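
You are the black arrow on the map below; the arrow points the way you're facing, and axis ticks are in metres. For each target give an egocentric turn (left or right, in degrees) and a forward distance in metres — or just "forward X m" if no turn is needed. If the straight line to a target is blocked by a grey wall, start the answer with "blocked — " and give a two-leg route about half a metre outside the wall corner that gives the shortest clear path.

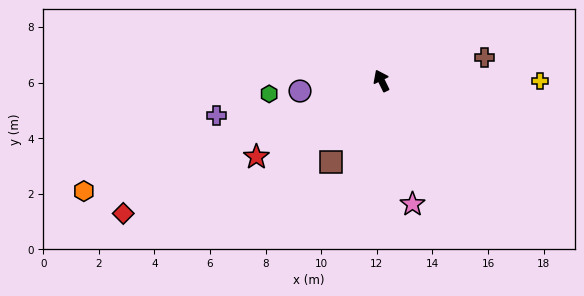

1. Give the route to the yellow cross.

turn right 116°, forward 5.7 m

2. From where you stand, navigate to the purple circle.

turn left 71°, forward 3.0 m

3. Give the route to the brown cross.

turn right 103°, forward 3.8 m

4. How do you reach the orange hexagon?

turn left 84°, forward 11.4 m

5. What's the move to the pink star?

turn left 168°, forward 4.6 m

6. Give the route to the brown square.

turn left 122°, forward 3.5 m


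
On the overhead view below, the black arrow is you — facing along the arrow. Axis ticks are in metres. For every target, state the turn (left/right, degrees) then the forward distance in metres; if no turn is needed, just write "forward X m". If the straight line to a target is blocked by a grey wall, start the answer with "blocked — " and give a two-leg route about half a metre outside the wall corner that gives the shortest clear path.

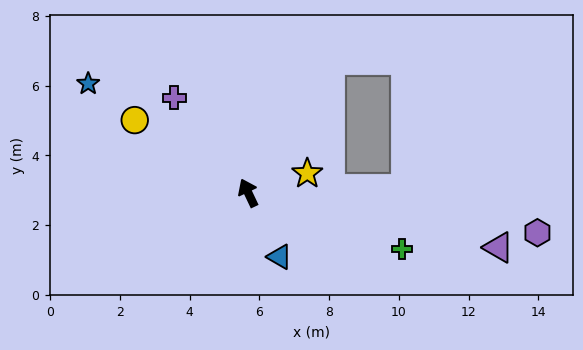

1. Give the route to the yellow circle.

turn left 32°, forward 3.9 m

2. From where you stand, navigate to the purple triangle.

turn right 128°, forward 7.3 m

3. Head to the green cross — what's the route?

turn right 135°, forward 4.7 m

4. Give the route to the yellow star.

turn right 97°, forward 1.8 m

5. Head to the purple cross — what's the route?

turn left 13°, forward 3.5 m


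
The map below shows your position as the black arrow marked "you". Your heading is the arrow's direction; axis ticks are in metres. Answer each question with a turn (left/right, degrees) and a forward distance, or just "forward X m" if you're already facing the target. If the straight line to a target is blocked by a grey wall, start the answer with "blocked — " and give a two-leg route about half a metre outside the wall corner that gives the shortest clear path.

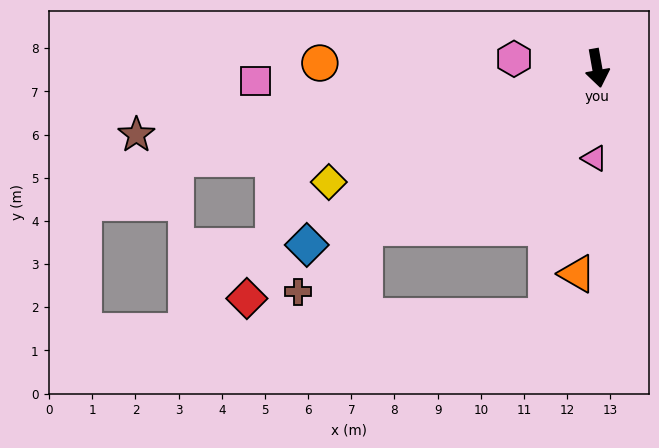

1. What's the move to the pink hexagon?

turn right 106°, forward 1.9 m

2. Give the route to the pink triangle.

turn right 12°, forward 2.1 m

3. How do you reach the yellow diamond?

turn right 77°, forward 6.8 m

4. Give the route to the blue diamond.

turn right 69°, forward 7.9 m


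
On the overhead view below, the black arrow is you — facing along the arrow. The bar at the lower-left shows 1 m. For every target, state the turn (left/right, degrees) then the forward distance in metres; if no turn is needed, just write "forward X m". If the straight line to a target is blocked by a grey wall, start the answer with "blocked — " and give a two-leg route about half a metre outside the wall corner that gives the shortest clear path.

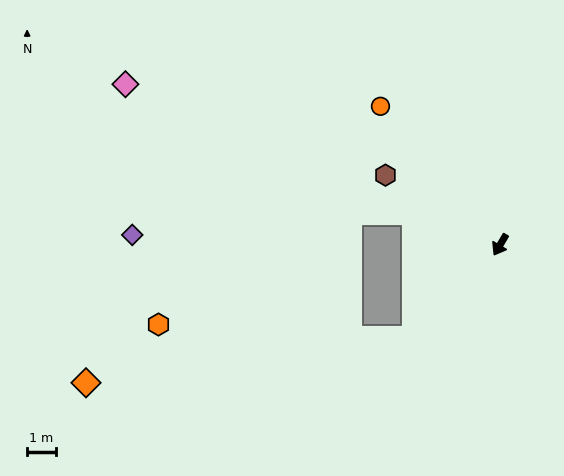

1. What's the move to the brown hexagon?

turn right 91°, forward 4.7 m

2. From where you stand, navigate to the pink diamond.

turn right 83°, forward 14.3 m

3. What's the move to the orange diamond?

blocked — turn right 12°, forward 4.4 m, then turn right 40°, forward 11.6 m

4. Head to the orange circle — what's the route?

turn right 109°, forward 6.4 m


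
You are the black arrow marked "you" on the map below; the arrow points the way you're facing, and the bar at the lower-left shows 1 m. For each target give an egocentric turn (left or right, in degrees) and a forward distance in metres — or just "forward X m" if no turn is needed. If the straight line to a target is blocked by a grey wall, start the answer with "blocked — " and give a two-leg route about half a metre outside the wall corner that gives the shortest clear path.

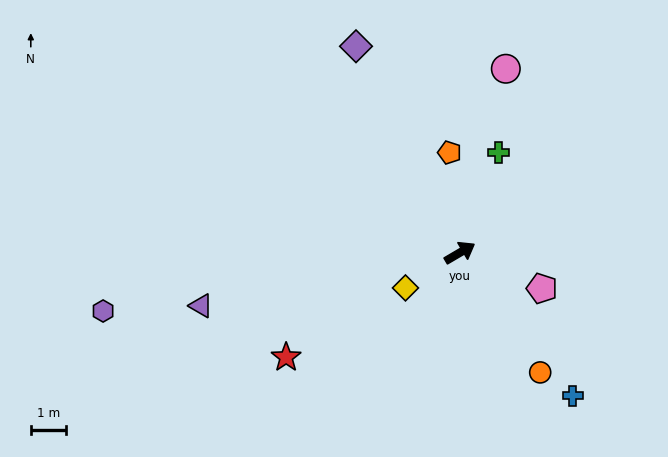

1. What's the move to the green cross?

turn left 38°, forward 3.0 m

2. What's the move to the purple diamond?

turn left 86°, forward 6.5 m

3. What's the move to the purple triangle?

turn left 161°, forward 7.5 m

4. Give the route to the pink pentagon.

turn right 54°, forward 2.5 m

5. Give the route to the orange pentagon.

turn left 65°, forward 2.9 m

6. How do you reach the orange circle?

turn right 87°, forward 4.1 m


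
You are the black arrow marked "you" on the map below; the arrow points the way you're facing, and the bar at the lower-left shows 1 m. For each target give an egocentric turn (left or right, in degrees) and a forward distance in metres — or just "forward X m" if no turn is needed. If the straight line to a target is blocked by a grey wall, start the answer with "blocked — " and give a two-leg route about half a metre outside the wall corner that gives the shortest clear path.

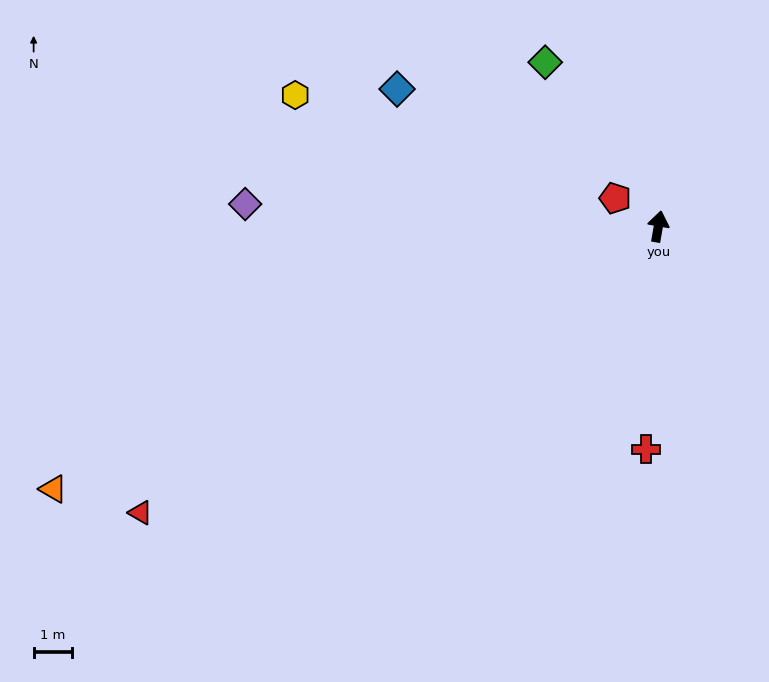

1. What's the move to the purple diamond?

turn left 97°, forward 10.7 m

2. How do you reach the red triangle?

turn left 129°, forward 15.3 m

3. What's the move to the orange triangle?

turn left 123°, forward 17.1 m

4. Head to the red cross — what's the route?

turn right 173°, forward 5.8 m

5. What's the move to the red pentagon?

turn left 67°, forward 1.3 m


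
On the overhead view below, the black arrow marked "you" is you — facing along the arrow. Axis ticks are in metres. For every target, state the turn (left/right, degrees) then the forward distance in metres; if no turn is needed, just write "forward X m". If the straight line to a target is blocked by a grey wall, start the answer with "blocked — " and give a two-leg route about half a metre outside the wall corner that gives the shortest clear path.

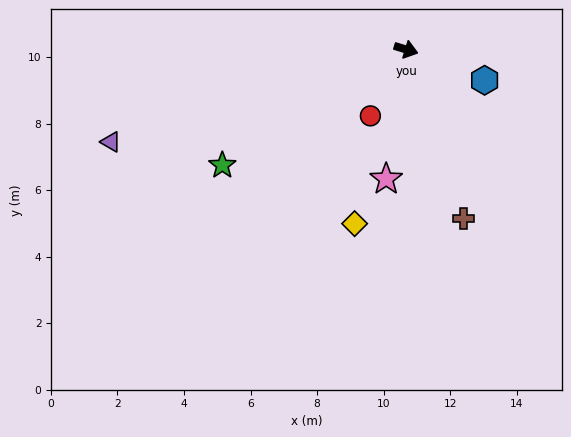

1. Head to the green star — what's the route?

turn right 131°, forward 6.5 m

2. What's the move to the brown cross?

turn right 54°, forward 5.4 m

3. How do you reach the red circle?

turn right 101°, forward 2.3 m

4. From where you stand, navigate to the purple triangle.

turn right 146°, forward 9.3 m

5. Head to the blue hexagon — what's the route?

turn right 4°, forward 2.5 m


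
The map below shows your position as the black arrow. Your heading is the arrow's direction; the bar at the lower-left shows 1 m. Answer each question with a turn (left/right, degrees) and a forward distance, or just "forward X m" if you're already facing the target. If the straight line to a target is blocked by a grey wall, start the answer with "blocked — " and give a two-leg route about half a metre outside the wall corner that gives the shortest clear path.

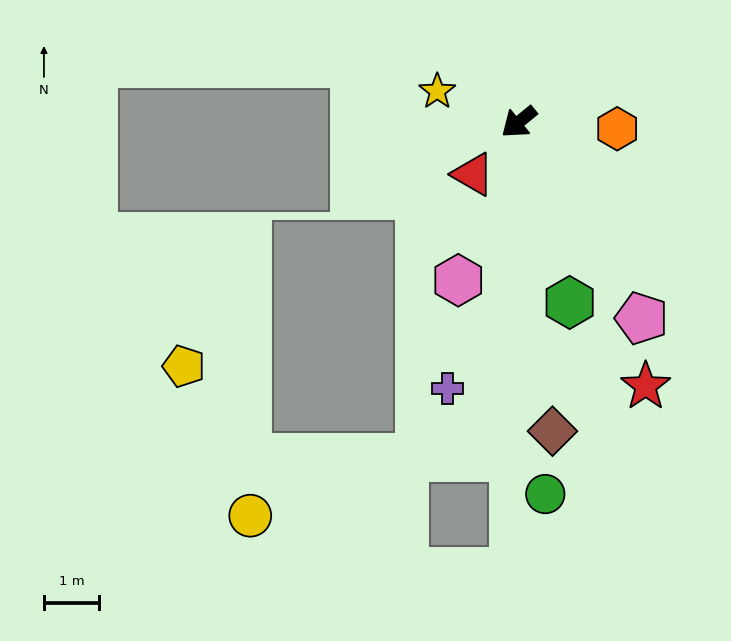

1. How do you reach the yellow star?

turn right 60°, forward 1.6 m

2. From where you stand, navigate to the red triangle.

turn left 10°, forward 1.3 m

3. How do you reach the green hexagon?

turn left 67°, forward 3.4 m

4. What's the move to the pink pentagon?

turn left 83°, forward 4.2 m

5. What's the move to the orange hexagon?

turn left 137°, forward 1.8 m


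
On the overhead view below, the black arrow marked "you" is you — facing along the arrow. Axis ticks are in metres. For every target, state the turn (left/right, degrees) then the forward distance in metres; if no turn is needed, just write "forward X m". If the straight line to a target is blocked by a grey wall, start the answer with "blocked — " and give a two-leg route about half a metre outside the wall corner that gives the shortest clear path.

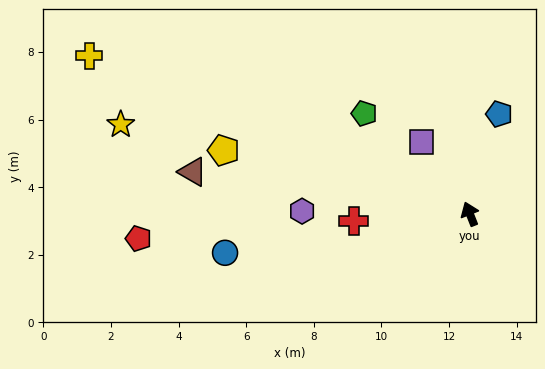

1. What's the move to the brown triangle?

turn left 60°, forward 8.3 m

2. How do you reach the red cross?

turn left 72°, forward 3.4 m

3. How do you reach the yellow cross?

turn left 46°, forward 12.2 m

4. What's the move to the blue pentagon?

turn right 38°, forward 3.1 m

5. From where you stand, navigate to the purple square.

turn left 12°, forward 2.6 m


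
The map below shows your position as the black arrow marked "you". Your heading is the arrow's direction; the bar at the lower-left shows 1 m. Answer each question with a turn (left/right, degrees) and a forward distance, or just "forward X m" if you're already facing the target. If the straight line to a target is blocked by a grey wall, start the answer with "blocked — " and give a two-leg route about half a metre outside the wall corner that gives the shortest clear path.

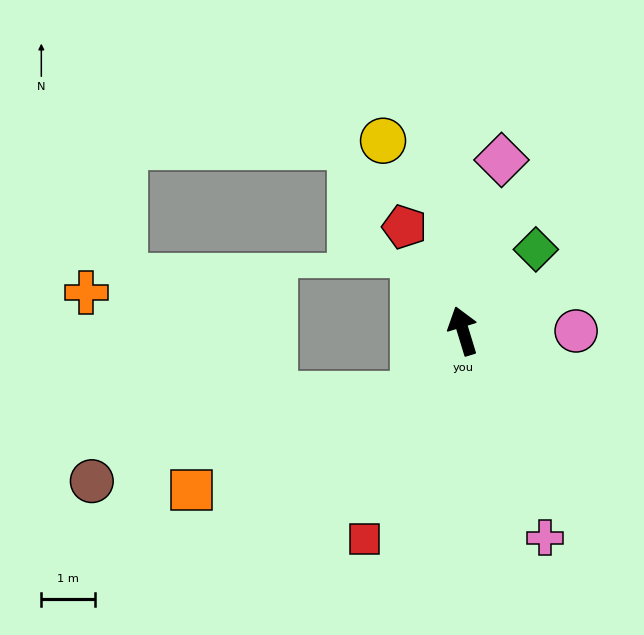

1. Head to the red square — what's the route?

turn left 138°, forward 4.3 m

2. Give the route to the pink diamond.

turn right 30°, forward 3.3 m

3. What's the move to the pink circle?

turn right 107°, forward 2.1 m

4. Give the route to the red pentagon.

turn left 12°, forward 2.2 m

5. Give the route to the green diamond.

turn right 59°, forward 2.0 m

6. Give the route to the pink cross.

turn right 175°, forward 4.1 m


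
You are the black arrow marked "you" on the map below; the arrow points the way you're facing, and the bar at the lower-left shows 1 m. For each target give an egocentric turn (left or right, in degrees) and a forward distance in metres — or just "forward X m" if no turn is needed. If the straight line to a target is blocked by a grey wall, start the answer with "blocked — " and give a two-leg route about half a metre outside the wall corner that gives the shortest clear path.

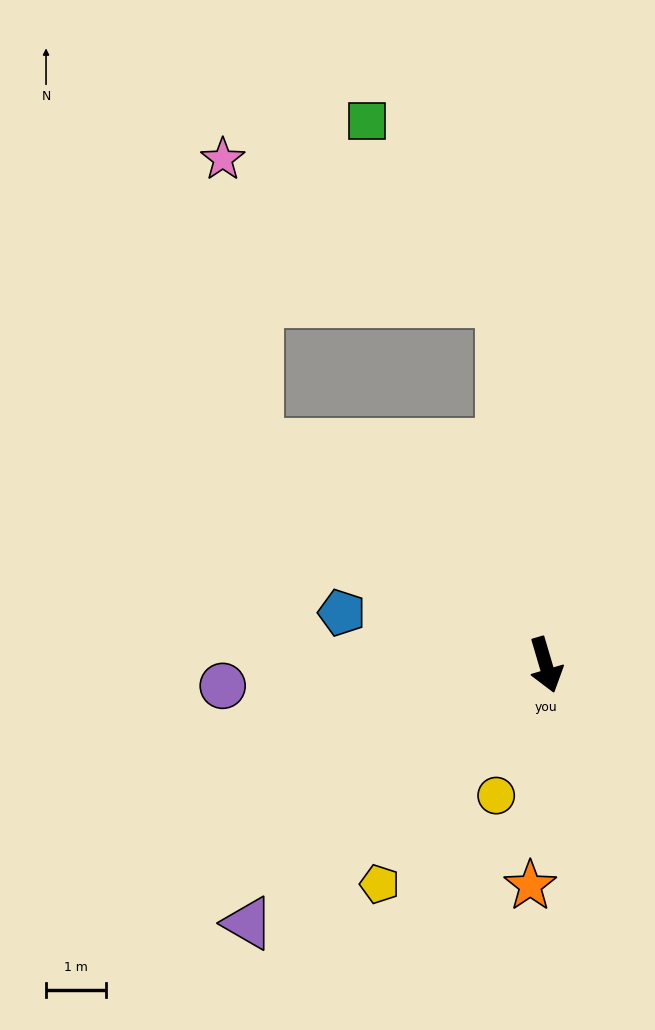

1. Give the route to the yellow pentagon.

turn right 54°, forward 4.6 m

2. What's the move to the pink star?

blocked — turn right 144°, forward 6.0 m, then turn right 46°, forward 4.8 m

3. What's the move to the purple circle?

turn right 103°, forward 5.4 m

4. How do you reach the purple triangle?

turn right 66°, forward 6.5 m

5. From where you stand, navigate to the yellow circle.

turn right 37°, forward 2.3 m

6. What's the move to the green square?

blocked — turn left 171°, forward 6.1 m, then turn left 29°, forward 3.7 m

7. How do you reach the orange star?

turn right 20°, forward 3.7 m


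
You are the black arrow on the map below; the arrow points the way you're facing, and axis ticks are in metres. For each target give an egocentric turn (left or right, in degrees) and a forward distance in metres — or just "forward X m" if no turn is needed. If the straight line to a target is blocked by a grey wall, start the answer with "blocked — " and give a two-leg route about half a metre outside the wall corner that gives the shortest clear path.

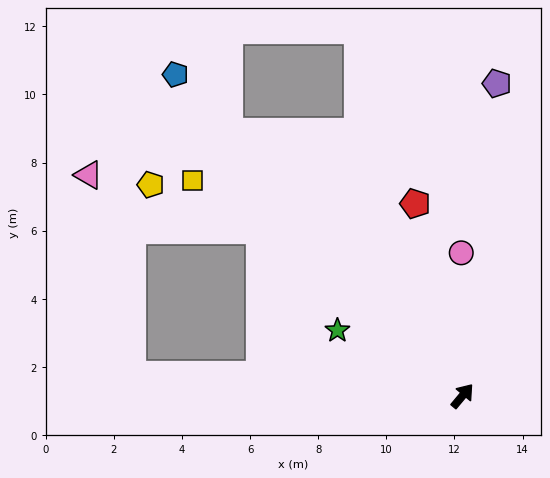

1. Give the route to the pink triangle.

blocked — turn left 126°, forward 9.7 m, then turn right 74°, forward 6.0 m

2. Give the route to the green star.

turn left 102°, forward 4.1 m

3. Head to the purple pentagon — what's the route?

turn left 34°, forward 9.2 m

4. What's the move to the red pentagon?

turn left 54°, forward 5.8 m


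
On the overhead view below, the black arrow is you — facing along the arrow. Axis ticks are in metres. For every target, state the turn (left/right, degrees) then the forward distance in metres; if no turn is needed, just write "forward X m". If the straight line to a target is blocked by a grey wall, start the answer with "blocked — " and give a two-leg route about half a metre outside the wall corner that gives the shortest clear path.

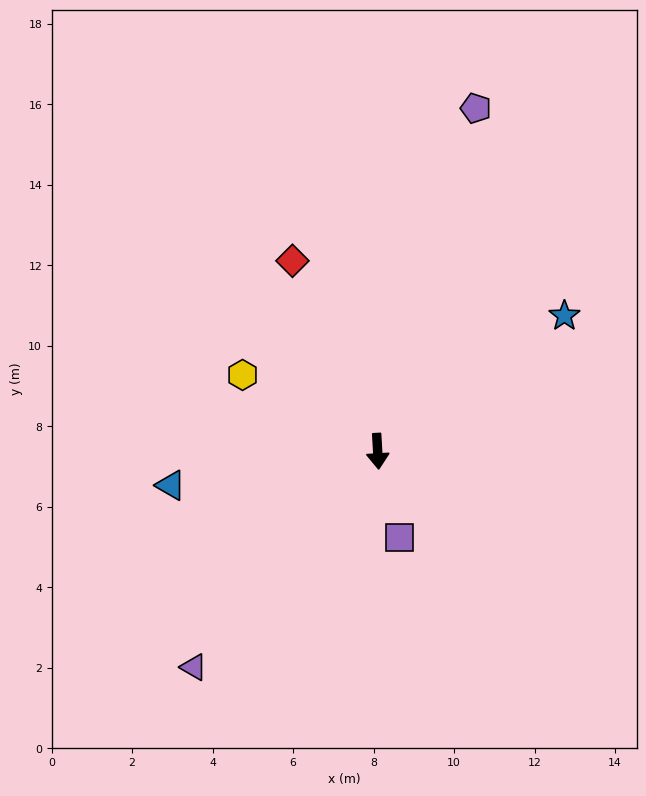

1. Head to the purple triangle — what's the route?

turn right 44°, forward 7.0 m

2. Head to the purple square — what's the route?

turn left 11°, forward 2.2 m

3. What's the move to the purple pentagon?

turn left 161°, forward 8.9 m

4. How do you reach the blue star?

turn left 123°, forward 5.7 m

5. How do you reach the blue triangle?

turn right 84°, forward 5.2 m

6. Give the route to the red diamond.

turn right 159°, forward 5.2 m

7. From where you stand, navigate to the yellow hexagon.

turn right 123°, forward 3.9 m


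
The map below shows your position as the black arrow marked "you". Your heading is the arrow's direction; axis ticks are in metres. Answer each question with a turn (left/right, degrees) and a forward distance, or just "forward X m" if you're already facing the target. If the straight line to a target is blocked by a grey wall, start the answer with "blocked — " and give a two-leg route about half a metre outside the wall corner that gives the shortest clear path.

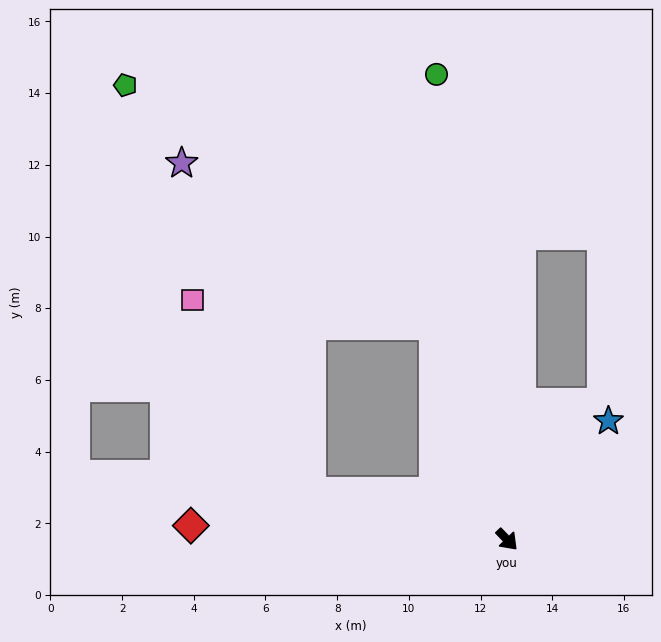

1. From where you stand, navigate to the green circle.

turn left 145°, forward 13.1 m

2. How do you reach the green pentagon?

blocked — turn left 155°, forward 6.3 m, then turn left 33°, forward 10.9 m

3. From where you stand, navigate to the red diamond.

turn right 136°, forward 8.8 m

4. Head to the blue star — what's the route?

turn left 96°, forward 4.4 m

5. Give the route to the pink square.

blocked — turn right 147°, forward 5.6 m, then turn right 45°, forward 6.3 m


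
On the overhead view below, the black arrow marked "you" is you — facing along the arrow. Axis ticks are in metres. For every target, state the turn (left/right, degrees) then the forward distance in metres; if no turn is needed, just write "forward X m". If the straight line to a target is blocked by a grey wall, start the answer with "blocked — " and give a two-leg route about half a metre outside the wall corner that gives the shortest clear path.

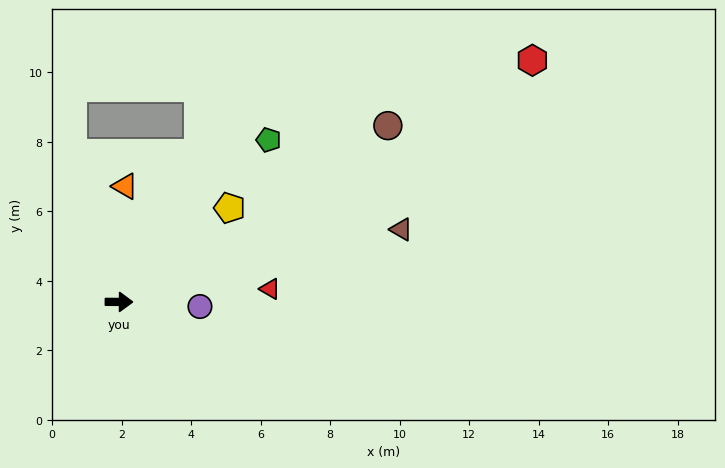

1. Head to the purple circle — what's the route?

turn right 3°, forward 2.3 m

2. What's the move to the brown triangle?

turn left 15°, forward 8.4 m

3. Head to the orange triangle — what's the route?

turn left 87°, forward 3.3 m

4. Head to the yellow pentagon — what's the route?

turn left 41°, forward 4.2 m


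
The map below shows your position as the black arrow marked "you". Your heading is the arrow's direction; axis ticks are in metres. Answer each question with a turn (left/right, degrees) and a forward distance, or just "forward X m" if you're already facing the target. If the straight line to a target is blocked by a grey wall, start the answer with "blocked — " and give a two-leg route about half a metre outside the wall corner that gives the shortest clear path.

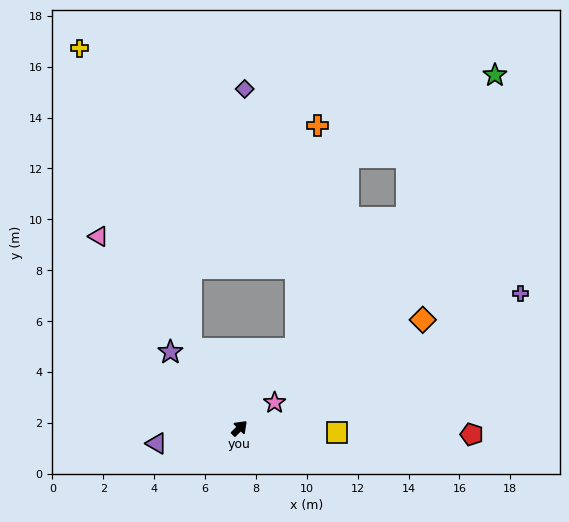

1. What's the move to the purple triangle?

turn left 146°, forward 3.3 m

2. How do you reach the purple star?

turn left 87°, forward 4.0 m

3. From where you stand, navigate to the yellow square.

turn right 47°, forward 3.8 m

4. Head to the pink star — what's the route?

turn right 9°, forward 1.7 m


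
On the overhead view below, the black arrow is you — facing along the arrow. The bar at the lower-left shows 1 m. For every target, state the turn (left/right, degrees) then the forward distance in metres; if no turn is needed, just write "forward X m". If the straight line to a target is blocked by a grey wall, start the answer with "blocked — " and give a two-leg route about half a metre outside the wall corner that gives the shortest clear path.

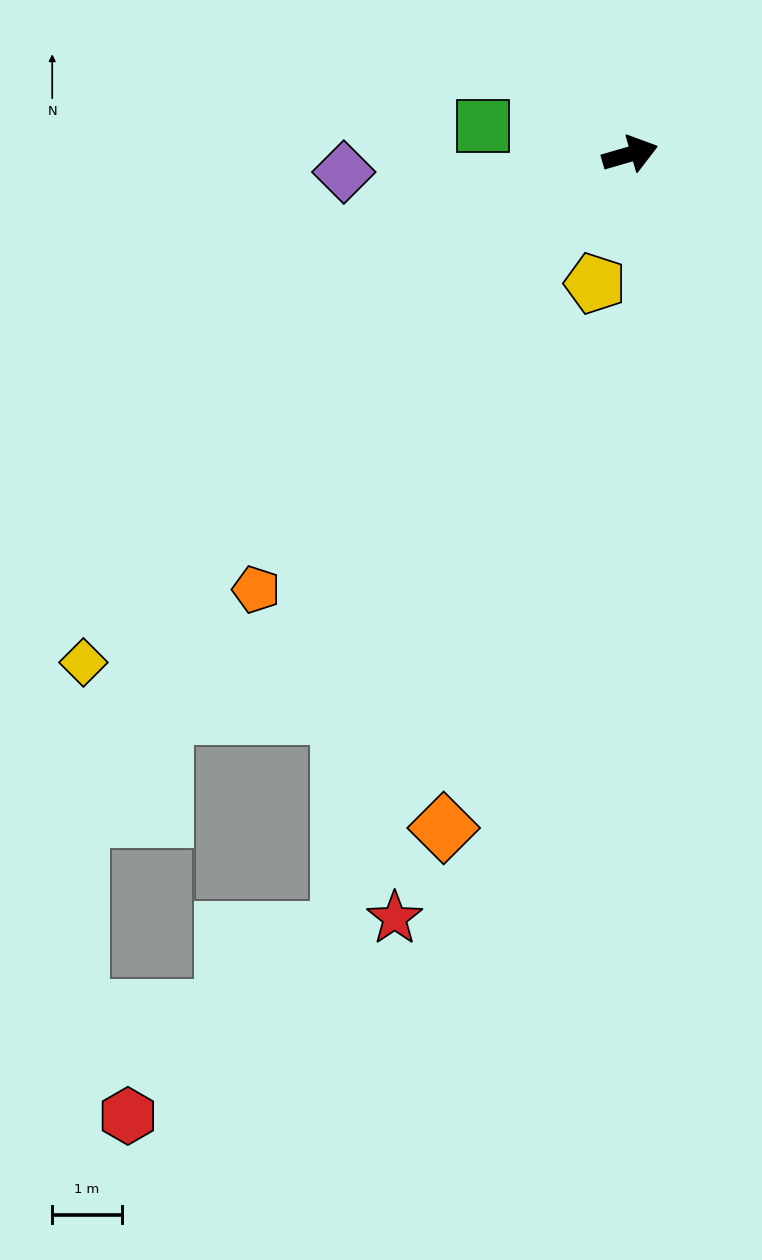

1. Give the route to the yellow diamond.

turn right 153°, forward 10.7 m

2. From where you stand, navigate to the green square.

turn left 153°, forward 2.1 m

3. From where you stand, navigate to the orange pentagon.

turn right 147°, forward 8.2 m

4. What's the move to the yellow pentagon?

turn right 121°, forward 1.9 m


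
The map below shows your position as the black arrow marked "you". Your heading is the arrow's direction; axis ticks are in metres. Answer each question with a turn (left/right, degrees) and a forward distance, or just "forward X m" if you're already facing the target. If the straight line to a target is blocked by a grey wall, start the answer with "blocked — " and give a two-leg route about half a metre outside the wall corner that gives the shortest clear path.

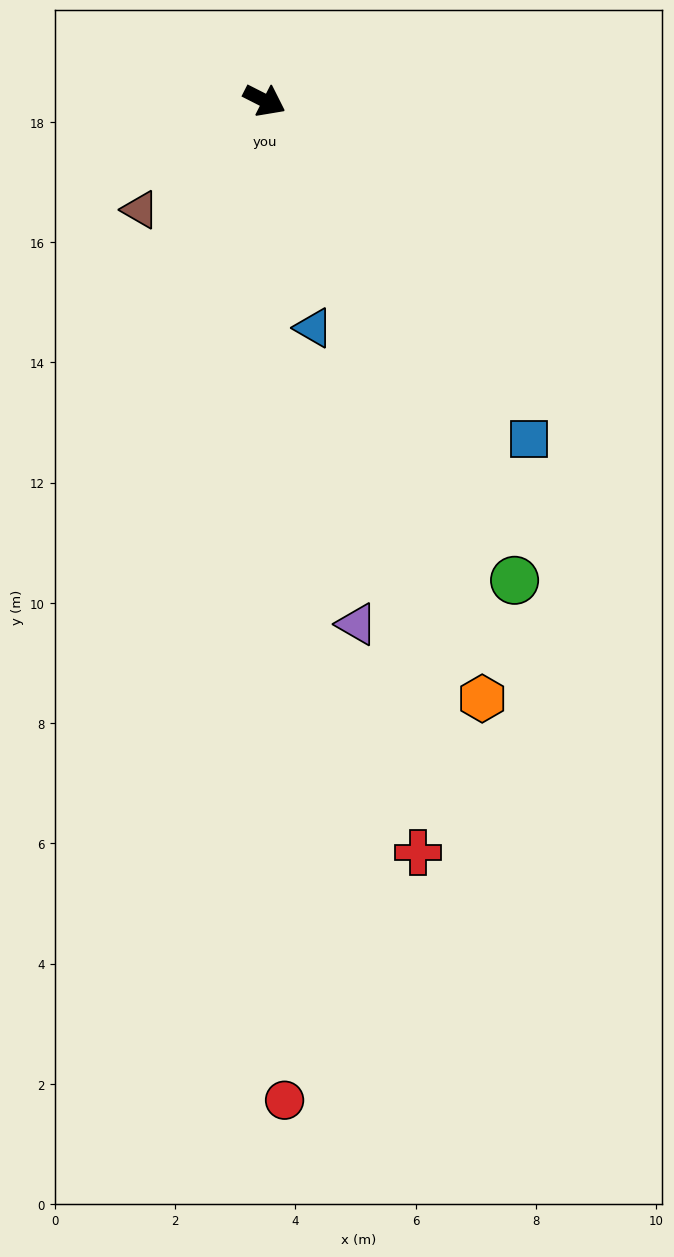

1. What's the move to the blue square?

turn right 25°, forward 7.1 m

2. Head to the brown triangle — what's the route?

turn right 112°, forward 2.8 m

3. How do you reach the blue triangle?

turn right 51°, forward 3.9 m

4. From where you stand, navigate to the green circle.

turn right 36°, forward 9.0 m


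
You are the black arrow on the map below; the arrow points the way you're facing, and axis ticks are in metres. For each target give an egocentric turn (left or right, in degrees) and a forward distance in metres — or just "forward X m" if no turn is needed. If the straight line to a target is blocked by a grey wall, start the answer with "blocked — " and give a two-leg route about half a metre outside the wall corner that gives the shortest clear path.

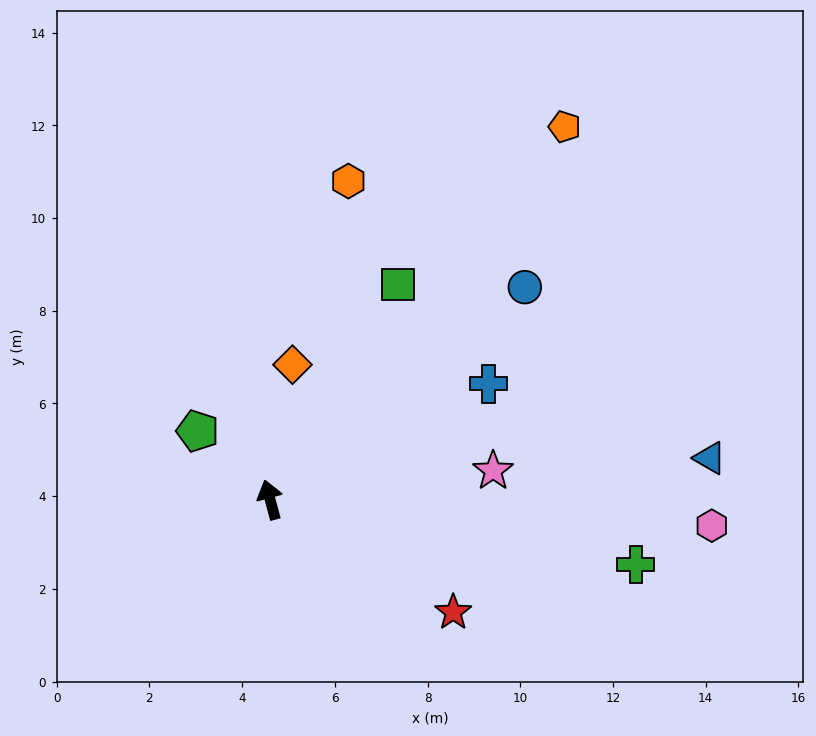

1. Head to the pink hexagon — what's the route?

turn right 109°, forward 9.5 m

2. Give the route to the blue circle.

turn right 65°, forward 7.2 m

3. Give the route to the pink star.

turn right 98°, forward 4.9 m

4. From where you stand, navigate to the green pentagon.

turn left 31°, forward 2.2 m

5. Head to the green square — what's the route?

turn right 46°, forward 5.4 m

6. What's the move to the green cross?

turn right 115°, forward 8.0 m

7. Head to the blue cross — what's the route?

turn right 77°, forward 5.3 m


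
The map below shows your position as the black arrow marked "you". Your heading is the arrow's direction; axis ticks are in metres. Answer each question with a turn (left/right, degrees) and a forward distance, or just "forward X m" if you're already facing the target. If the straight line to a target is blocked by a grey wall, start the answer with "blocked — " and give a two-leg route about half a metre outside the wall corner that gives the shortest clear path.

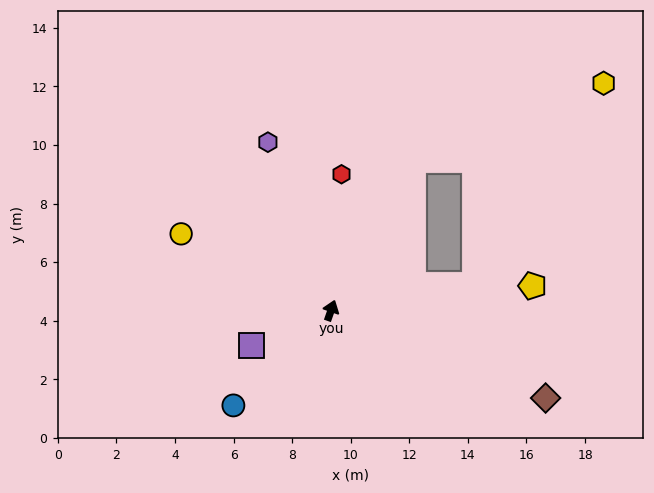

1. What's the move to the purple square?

turn left 133°, forward 3.0 m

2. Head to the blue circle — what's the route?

turn left 154°, forward 4.7 m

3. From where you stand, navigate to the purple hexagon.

turn left 40°, forward 6.1 m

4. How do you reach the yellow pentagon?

turn right 64°, forward 6.9 m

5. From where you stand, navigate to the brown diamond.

turn right 93°, forward 7.9 m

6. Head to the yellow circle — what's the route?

turn left 82°, forward 5.7 m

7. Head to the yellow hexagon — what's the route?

blocked — turn right 10°, forward 5.8 m, then turn right 38°, forward 7.0 m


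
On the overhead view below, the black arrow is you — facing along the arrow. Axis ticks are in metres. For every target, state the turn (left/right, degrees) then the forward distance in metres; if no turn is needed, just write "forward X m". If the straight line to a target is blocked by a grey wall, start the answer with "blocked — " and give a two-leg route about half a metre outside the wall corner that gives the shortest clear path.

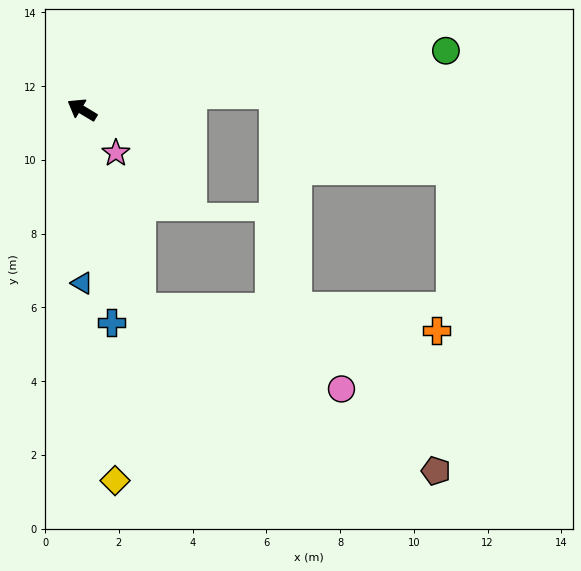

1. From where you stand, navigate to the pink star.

turn left 159°, forward 1.5 m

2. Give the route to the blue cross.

turn left 129°, forward 5.8 m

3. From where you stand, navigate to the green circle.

turn right 140°, forward 10.0 m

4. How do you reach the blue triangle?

turn left 121°, forward 4.7 m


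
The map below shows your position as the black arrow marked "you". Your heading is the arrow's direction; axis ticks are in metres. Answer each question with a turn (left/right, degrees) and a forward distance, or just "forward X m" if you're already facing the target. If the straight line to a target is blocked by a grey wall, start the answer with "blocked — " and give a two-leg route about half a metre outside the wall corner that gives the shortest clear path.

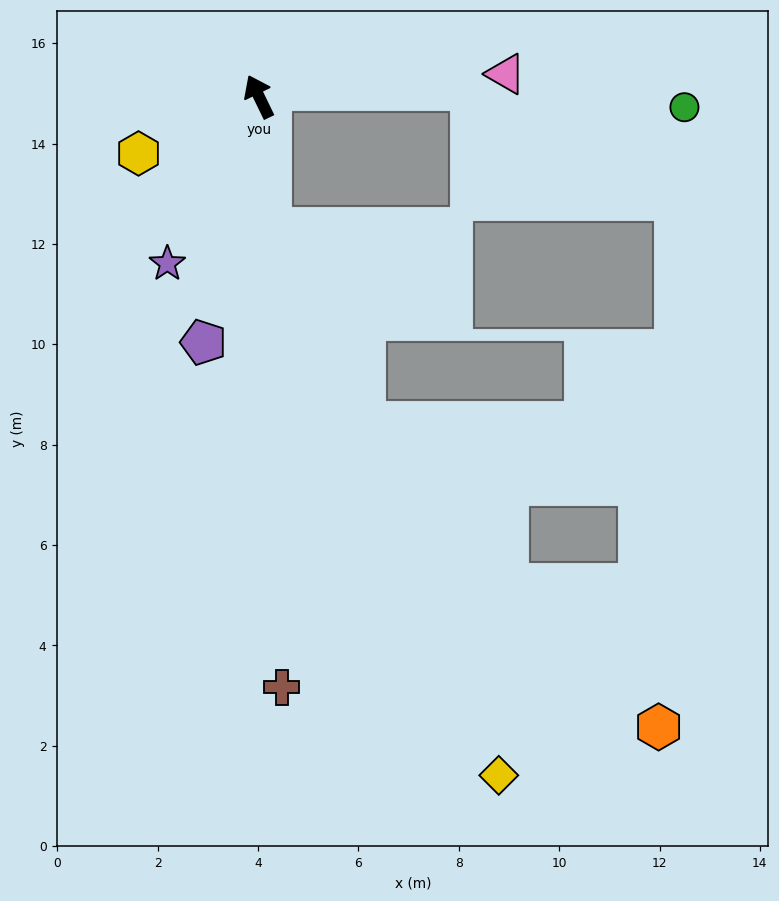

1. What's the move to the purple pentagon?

turn left 141°, forward 5.0 m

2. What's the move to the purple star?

turn left 125°, forward 3.8 m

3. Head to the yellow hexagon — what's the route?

turn left 89°, forward 2.7 m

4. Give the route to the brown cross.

turn left 156°, forward 11.8 m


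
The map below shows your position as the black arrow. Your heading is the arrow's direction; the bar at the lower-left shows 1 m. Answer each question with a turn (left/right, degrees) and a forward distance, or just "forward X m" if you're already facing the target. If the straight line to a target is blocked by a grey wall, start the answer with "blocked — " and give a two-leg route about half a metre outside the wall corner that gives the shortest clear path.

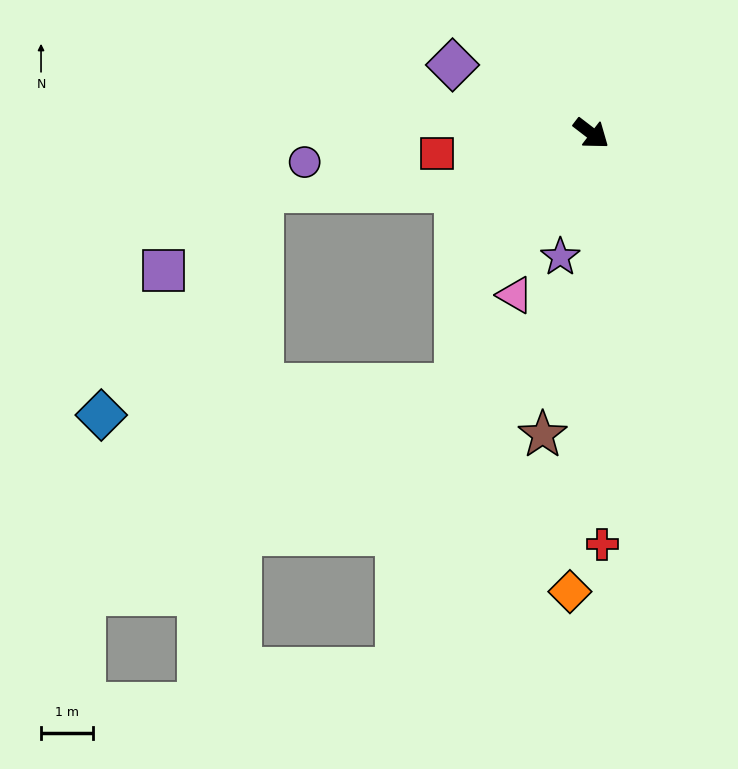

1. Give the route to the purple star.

turn right 67°, forward 2.5 m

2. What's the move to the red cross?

turn right 51°, forward 7.9 m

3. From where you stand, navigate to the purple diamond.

turn right 169°, forward 3.0 m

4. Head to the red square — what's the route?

turn right 135°, forward 3.0 m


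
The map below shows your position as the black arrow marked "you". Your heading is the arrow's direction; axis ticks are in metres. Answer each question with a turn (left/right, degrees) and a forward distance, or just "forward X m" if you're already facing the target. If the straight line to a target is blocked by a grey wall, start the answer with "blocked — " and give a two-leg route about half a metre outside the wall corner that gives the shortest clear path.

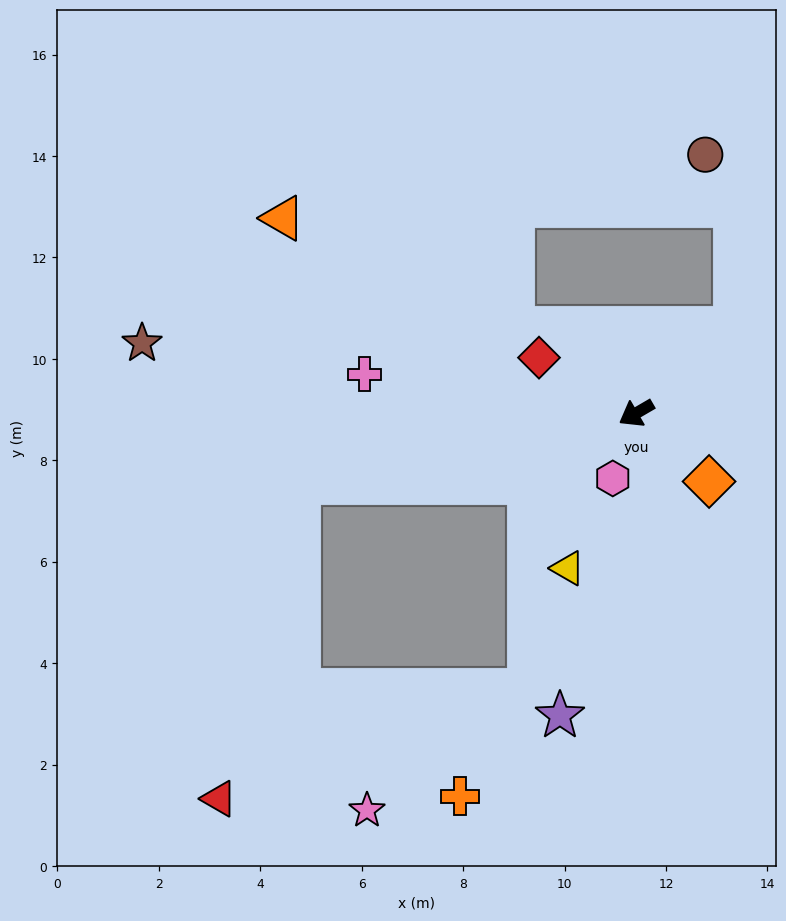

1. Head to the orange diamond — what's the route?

turn left 107°, forward 2.0 m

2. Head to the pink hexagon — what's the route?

turn left 40°, forward 1.4 m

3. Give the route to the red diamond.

turn right 60°, forward 2.2 m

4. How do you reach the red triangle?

blocked — turn right 19°, forward 6.8 m, then turn left 64°, forward 6.4 m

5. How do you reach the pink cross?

turn right 38°, forward 5.4 m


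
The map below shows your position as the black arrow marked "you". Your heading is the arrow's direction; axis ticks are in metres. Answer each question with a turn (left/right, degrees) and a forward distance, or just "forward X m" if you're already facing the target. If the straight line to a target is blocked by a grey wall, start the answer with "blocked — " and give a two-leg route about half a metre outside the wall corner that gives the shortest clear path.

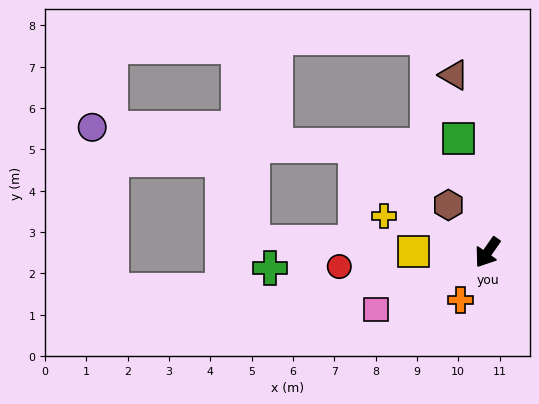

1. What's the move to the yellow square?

turn right 56°, forward 1.8 m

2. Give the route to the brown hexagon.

turn right 106°, forward 1.5 m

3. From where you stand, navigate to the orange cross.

turn left 6°, forward 1.3 m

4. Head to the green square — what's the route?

turn right 131°, forward 2.9 m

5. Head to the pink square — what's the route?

turn right 28°, forward 3.0 m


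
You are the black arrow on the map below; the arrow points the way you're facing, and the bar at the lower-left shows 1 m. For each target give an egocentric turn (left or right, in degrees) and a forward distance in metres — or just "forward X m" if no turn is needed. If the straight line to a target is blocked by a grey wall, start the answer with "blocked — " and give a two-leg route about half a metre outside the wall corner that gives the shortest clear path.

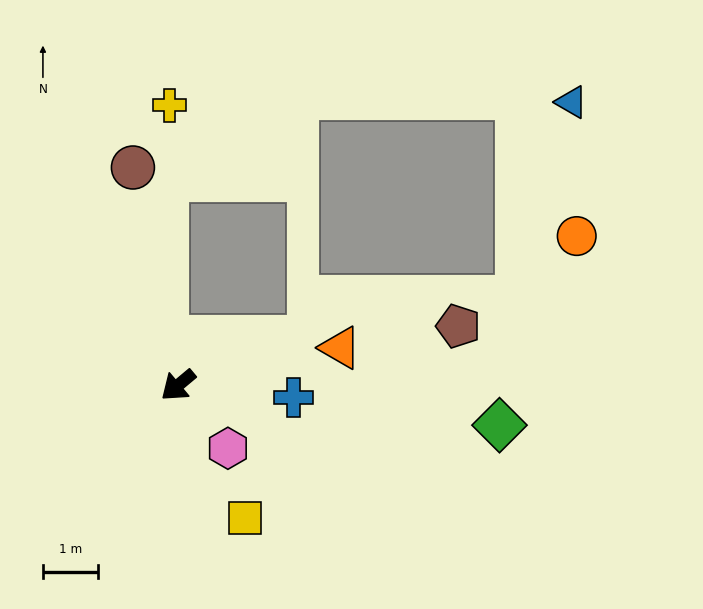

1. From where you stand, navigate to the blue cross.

turn left 134°, forward 2.1 m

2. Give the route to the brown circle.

turn right 118°, forward 4.0 m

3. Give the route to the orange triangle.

turn left 153°, forward 3.0 m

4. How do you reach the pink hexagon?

turn left 88°, forward 1.4 m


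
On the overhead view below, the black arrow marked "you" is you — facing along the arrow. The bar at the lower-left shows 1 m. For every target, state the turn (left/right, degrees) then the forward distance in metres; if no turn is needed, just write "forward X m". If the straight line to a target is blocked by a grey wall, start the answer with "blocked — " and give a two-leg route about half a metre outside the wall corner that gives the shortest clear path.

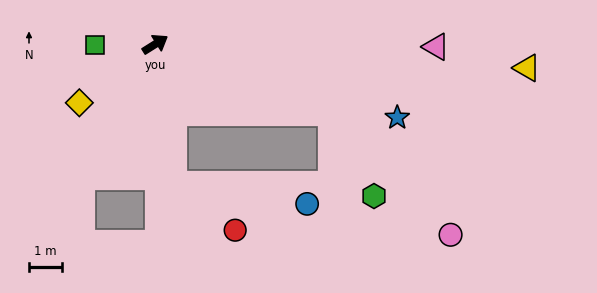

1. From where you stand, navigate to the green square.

turn left 148°, forward 1.8 m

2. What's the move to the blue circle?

blocked — turn right 115°, forward 4.3 m, then turn left 75°, forward 4.1 m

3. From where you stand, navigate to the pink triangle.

turn right 33°, forward 8.6 m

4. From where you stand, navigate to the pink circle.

blocked — turn right 53°, forward 5.8 m, then turn right 25°, forward 5.2 m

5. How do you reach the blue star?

turn right 49°, forward 7.7 m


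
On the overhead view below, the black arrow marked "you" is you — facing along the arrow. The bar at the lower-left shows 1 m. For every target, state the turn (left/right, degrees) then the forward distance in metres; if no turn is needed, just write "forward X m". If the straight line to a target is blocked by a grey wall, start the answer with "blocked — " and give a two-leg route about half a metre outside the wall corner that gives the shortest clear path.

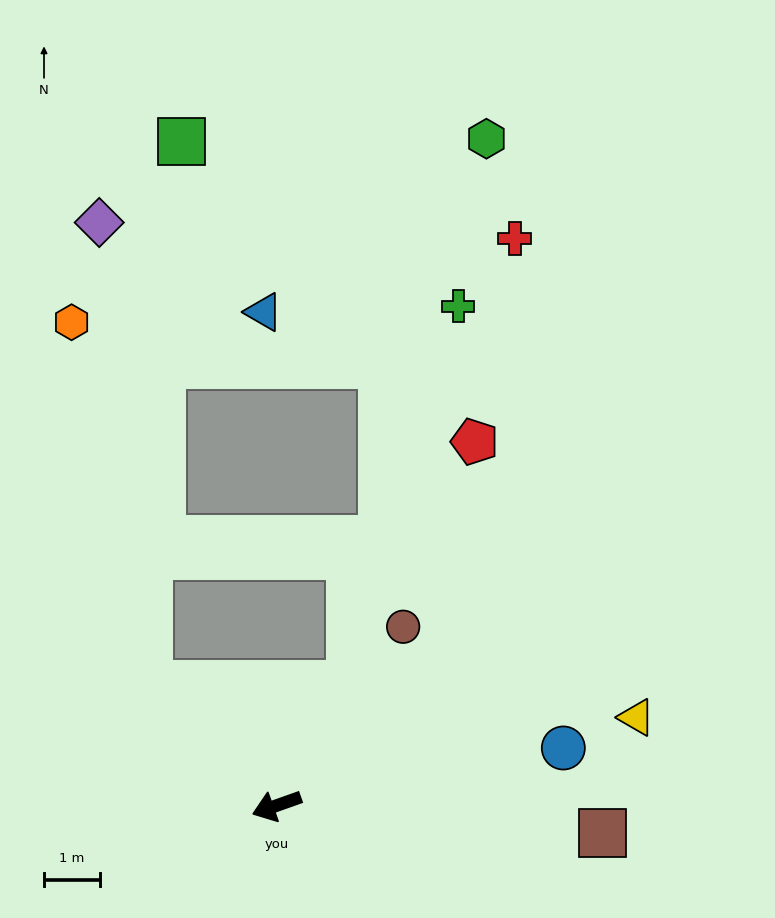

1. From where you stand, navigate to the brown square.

turn left 156°, forward 5.8 m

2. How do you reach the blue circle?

turn left 172°, forward 5.2 m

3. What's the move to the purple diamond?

blocked — turn right 63°, forward 3.2 m, then turn right 40°, forward 8.3 m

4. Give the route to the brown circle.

turn right 145°, forward 3.9 m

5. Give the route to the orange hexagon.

blocked — turn right 63°, forward 3.2 m, then turn right 35°, forward 6.6 m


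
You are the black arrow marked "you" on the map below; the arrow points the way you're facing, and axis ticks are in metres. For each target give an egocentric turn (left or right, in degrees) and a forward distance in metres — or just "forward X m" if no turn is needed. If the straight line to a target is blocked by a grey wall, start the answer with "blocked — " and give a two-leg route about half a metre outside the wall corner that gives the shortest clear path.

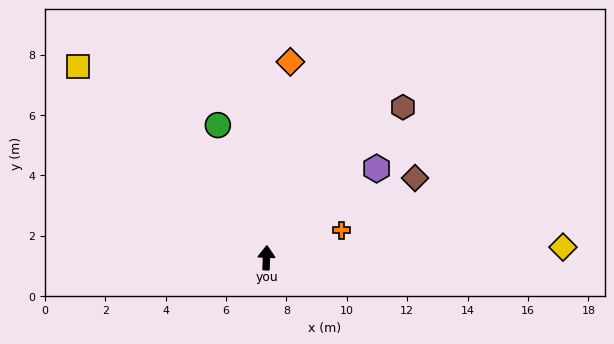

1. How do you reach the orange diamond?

turn right 5°, forward 6.5 m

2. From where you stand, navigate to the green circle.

turn left 22°, forward 4.7 m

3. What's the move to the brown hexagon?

turn right 40°, forward 6.7 m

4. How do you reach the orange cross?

turn right 68°, forward 2.6 m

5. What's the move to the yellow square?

turn left 47°, forward 8.9 m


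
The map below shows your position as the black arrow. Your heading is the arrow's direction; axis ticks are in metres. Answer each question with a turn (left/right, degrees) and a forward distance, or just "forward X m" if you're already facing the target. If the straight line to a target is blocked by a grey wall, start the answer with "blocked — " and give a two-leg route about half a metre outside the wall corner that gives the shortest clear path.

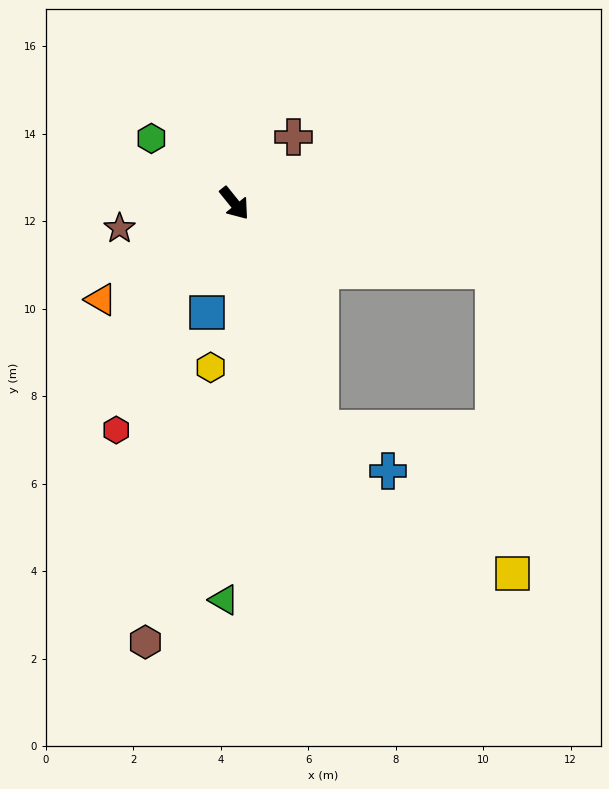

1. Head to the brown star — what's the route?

turn right 117°, forward 2.7 m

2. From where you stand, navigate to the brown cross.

turn left 99°, forward 2.0 m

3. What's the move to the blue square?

turn right 53°, forward 2.6 m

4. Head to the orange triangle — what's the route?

turn right 93°, forward 3.8 m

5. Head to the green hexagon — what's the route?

turn right 167°, forward 2.4 m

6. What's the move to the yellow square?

blocked — turn left 37°, forward 6.1 m, then turn right 72°, forward 7.0 m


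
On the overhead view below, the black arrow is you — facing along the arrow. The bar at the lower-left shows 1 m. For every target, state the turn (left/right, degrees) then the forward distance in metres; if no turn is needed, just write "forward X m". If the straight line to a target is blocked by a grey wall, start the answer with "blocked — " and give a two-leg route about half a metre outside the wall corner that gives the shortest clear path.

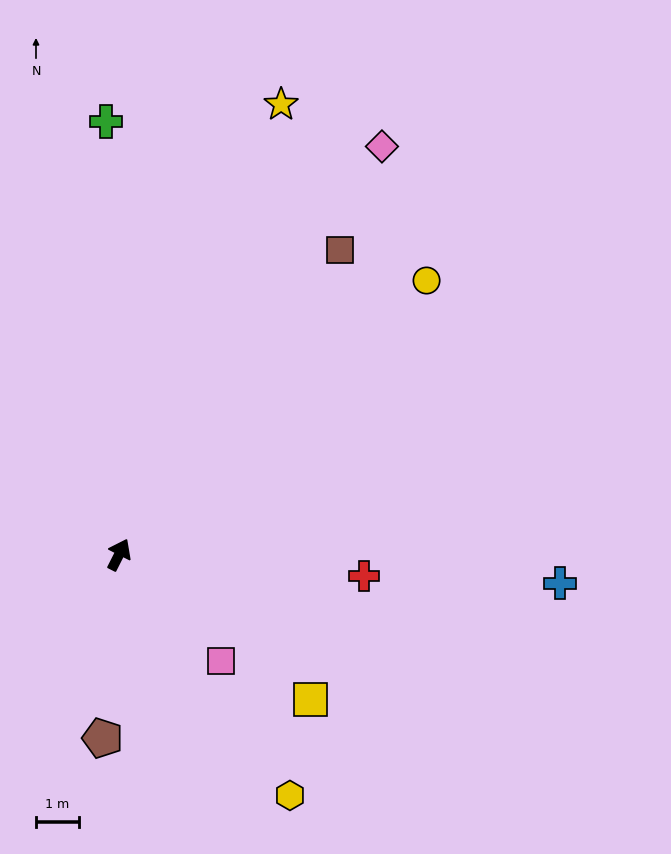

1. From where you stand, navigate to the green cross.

turn left 29°, forward 10.1 m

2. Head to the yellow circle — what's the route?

turn right 21°, forward 9.6 m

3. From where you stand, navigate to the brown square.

turn right 9°, forward 8.7 m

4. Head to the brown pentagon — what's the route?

turn right 158°, forward 4.3 m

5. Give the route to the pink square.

turn right 109°, forward 3.4 m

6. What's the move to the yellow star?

turn left 7°, forward 11.1 m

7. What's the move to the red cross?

turn right 68°, forward 5.7 m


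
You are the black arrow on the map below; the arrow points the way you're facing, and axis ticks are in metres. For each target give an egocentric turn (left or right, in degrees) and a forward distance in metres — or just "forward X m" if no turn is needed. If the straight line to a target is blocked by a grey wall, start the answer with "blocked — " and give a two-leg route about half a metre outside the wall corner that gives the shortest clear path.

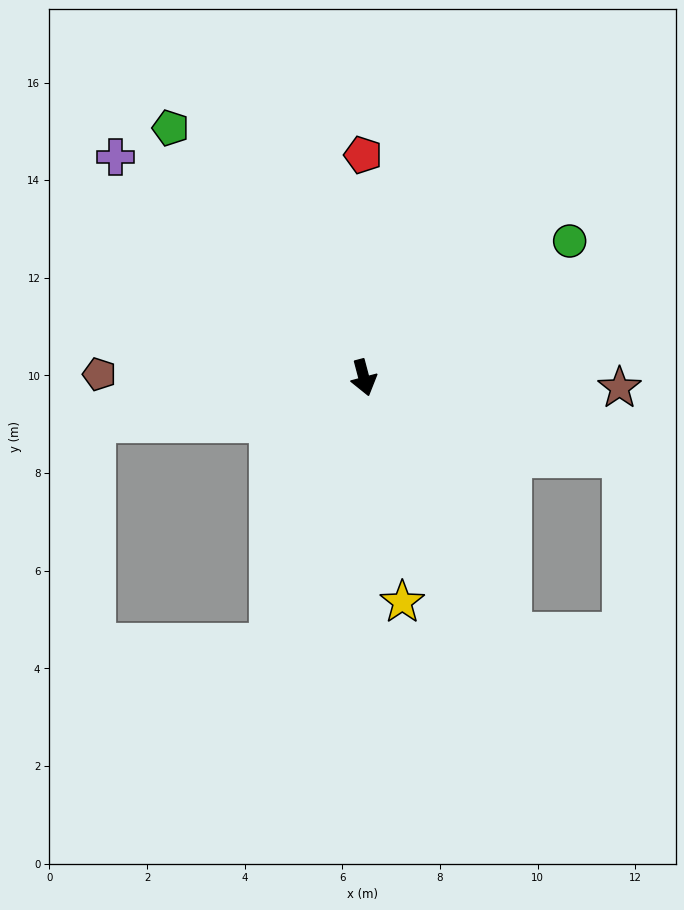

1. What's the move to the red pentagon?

turn left 165°, forward 4.6 m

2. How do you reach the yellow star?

turn right 5°, forward 4.7 m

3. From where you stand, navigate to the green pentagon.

turn right 157°, forward 6.5 m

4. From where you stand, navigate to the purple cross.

turn right 146°, forward 6.8 m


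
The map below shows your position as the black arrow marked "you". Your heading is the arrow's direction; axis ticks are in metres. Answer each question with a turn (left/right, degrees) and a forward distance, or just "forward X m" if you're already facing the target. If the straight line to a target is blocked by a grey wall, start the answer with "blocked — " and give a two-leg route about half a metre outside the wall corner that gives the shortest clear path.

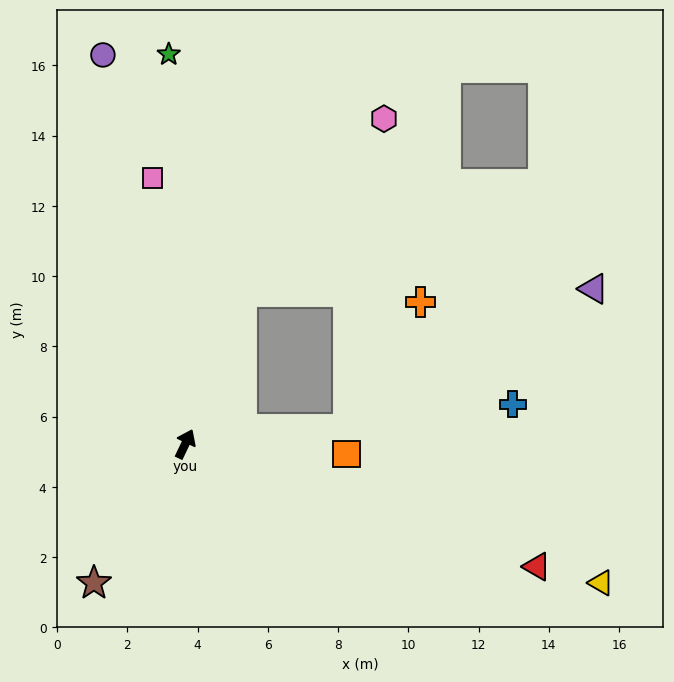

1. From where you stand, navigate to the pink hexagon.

blocked — turn left 5°, forward 4.6 m, then turn right 19°, forward 6.4 m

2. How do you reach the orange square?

turn right 68°, forward 4.6 m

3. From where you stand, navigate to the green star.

turn left 28°, forward 11.1 m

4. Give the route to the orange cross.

blocked — turn right 59°, forward 4.6 m, then turn left 55°, forward 4.2 m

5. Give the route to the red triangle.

turn right 84°, forward 10.6 m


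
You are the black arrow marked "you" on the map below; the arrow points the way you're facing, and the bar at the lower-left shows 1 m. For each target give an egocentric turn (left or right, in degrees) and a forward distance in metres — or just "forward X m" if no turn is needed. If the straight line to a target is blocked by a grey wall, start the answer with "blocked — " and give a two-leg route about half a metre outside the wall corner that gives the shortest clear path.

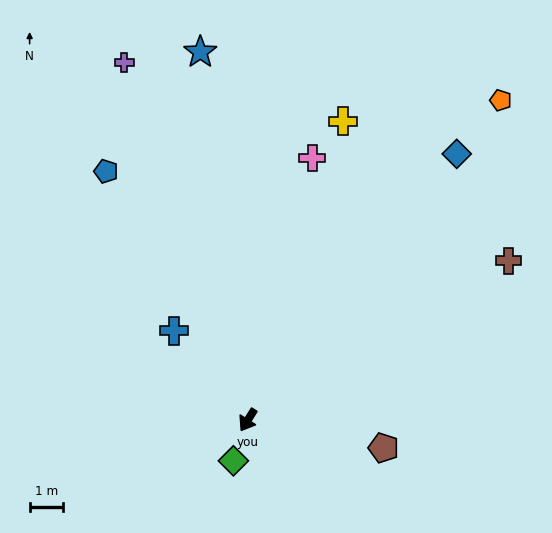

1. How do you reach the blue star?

turn right 140°, forward 11.1 m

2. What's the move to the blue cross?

turn right 108°, forward 3.5 m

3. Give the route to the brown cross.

turn left 154°, forward 9.2 m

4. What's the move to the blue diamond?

turn left 174°, forward 10.2 m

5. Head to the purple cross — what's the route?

turn right 129°, forward 11.4 m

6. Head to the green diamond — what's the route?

turn left 13°, forward 1.3 m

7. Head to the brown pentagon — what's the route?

turn left 111°, forward 4.2 m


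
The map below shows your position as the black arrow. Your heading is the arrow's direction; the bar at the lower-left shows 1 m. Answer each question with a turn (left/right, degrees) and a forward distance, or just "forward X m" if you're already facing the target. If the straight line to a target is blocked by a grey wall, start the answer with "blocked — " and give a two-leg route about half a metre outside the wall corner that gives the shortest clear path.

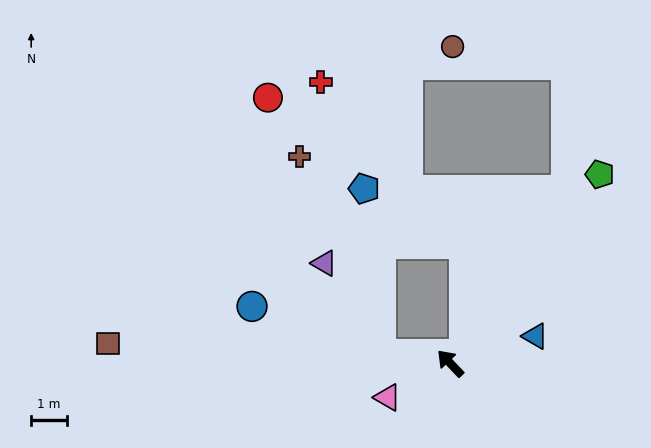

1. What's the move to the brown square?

turn left 43°, forward 9.6 m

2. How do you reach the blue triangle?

turn right 116°, forward 2.5 m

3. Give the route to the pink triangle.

turn left 75°, forward 2.0 m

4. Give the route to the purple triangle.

blocked — turn left 39°, forward 2.0 m, then turn right 51°, forward 3.0 m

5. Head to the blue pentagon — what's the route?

blocked — turn left 39°, forward 2.0 m, then turn right 77°, forward 4.6 m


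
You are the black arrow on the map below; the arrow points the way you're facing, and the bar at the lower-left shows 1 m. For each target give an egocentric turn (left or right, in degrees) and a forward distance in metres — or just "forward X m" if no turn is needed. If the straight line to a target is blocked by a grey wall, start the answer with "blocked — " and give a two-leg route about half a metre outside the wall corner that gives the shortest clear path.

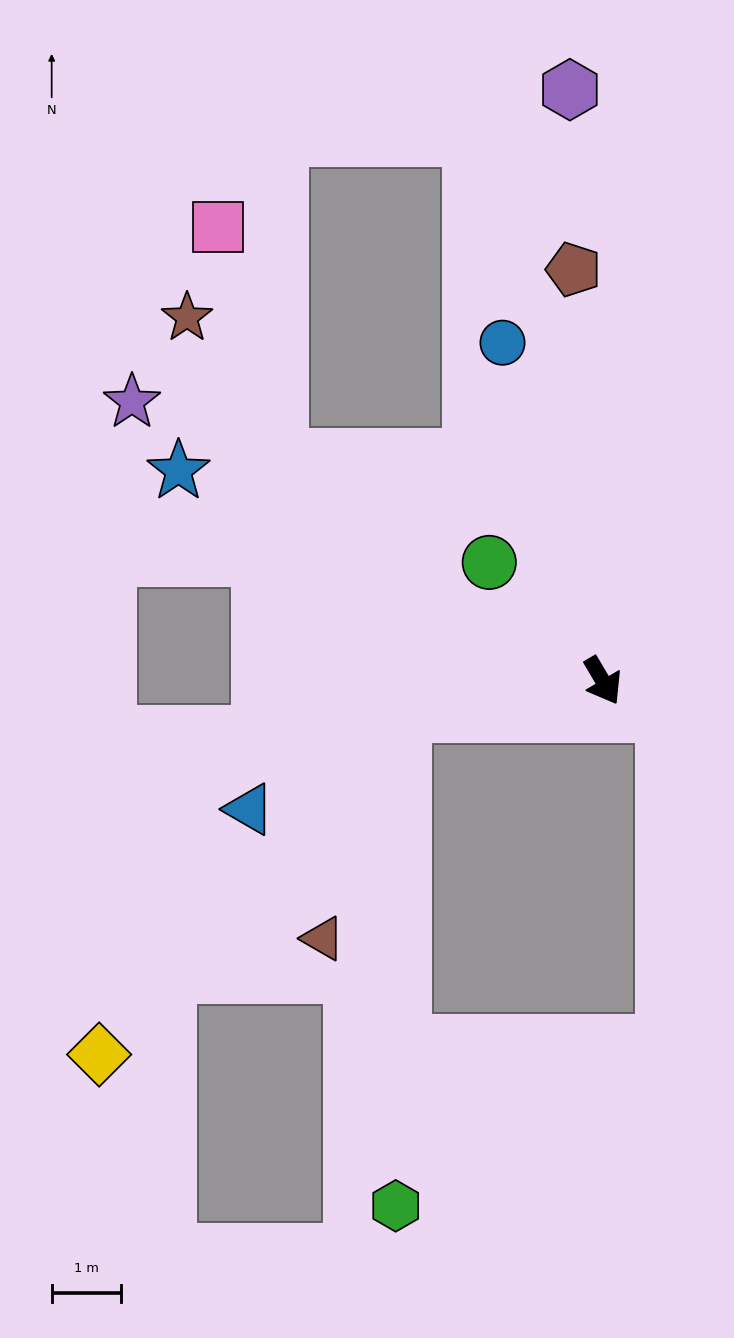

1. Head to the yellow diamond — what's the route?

blocked — turn right 111°, forward 3.0 m, then turn left 39°, forward 6.6 m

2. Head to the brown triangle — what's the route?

blocked — turn right 111°, forward 3.0 m, then turn left 61°, forward 3.5 m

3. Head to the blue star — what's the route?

turn right 147°, forward 6.9 m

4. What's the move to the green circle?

turn right 167°, forward 2.4 m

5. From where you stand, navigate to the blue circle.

turn left 166°, forward 5.1 m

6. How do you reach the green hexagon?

blocked — turn right 111°, forward 3.0 m, then turn left 80°, forward 7.1 m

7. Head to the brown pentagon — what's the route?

turn left 154°, forward 6.0 m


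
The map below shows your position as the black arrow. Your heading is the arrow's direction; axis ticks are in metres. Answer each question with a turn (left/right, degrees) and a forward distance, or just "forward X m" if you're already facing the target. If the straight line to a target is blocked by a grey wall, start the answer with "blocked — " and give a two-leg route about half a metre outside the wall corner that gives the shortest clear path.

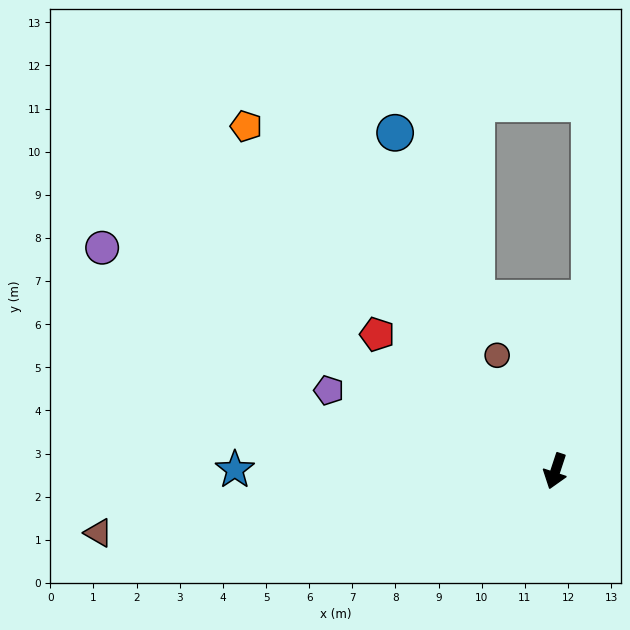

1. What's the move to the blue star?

turn right 72°, forward 7.4 m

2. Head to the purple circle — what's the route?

turn right 98°, forward 11.7 m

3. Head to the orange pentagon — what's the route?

turn right 120°, forward 10.7 m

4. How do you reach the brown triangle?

turn right 64°, forward 10.7 m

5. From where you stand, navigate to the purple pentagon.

turn right 91°, forward 5.6 m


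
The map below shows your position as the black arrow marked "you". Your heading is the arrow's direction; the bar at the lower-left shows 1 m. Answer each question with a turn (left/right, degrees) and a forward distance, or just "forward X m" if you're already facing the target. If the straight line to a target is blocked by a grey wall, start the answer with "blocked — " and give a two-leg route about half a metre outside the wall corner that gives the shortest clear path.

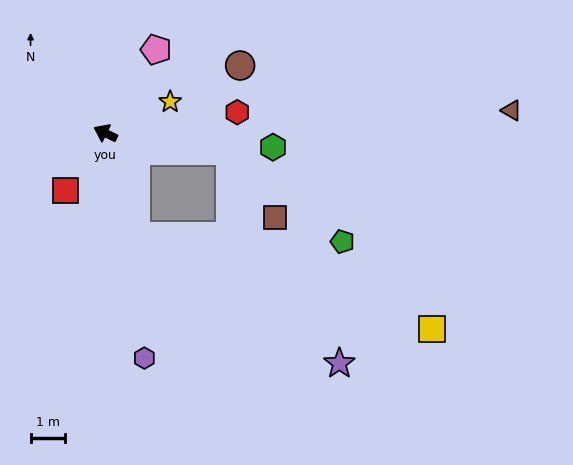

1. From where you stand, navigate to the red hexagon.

turn right 145°, forward 3.9 m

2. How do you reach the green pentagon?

blocked — turn right 162°, forward 3.7 m, then turn right 31°, forward 4.2 m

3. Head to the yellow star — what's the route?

turn right 128°, forward 2.1 m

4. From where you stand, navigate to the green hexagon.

turn right 159°, forward 4.9 m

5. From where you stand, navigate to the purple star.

blocked — turn left 132°, forward 3.1 m, then turn left 42°, forward 7.0 m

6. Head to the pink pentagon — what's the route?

turn right 95°, forward 2.8 m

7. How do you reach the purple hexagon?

turn left 126°, forward 6.7 m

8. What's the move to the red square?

turn left 81°, forward 2.0 m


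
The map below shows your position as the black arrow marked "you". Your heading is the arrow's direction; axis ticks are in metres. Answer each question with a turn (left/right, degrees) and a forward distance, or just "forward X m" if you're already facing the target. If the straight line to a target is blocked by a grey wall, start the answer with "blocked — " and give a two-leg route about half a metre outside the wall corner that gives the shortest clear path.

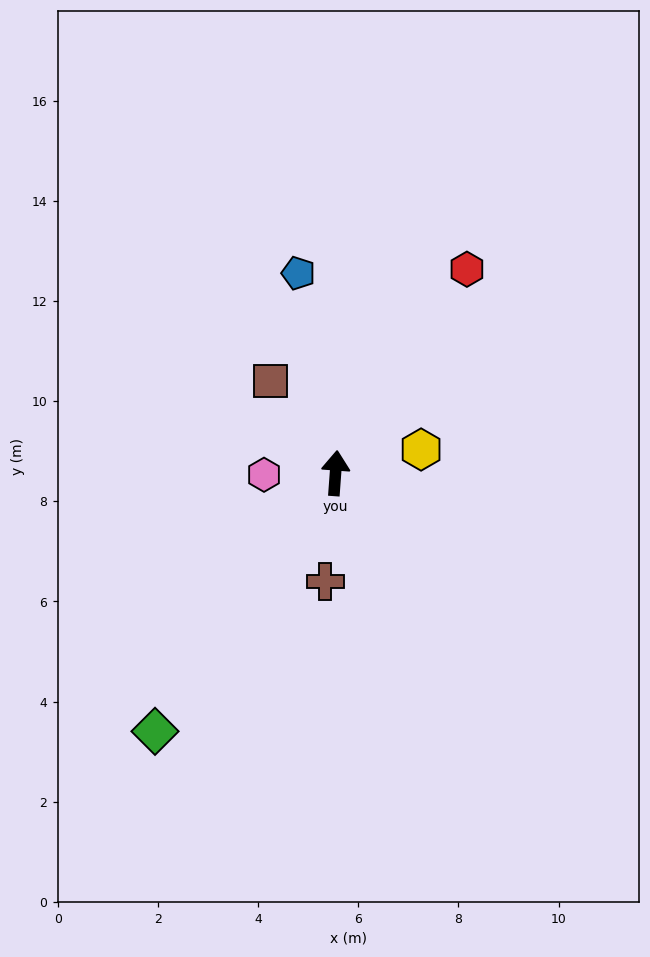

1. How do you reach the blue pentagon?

turn left 15°, forward 4.1 m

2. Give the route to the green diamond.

turn left 149°, forward 6.3 m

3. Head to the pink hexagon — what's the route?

turn left 96°, forward 1.4 m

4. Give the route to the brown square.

turn left 40°, forward 2.2 m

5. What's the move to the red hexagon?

turn right 29°, forward 4.8 m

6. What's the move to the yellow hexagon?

turn right 70°, forward 1.8 m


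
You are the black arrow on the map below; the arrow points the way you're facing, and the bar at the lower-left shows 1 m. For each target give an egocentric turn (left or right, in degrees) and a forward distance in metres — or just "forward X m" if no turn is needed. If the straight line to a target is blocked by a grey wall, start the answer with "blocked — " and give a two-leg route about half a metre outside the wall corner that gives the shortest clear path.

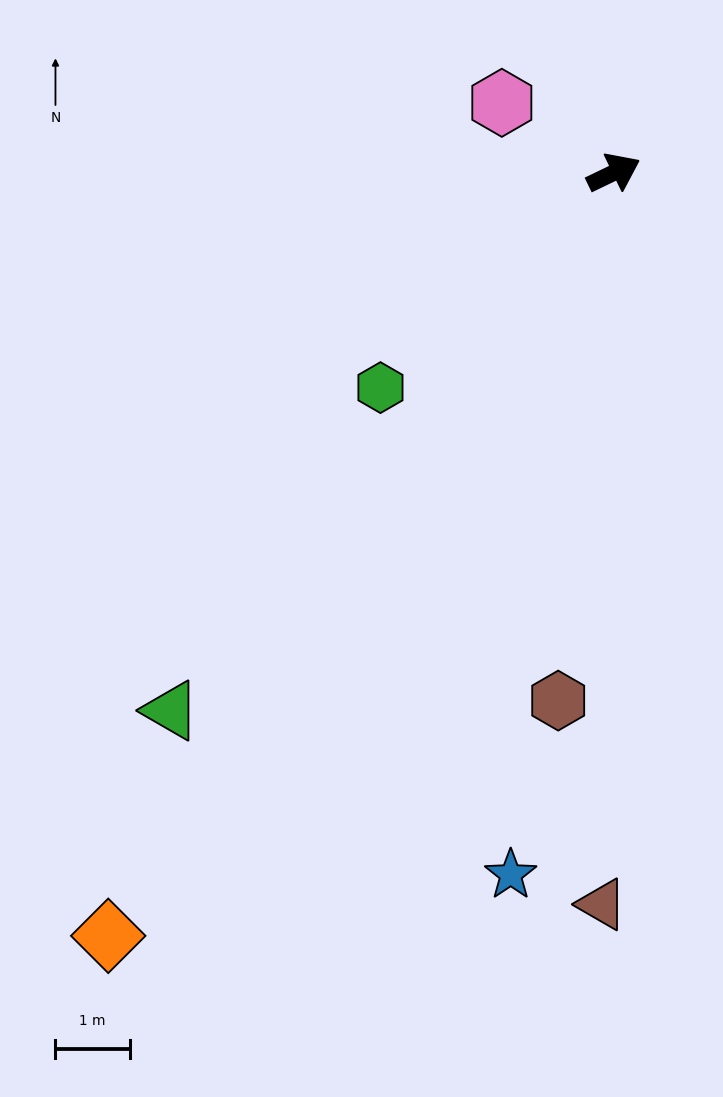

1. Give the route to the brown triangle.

turn right 117°, forward 9.9 m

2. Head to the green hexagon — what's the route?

turn right 163°, forward 4.3 m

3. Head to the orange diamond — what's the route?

turn right 149°, forward 12.3 m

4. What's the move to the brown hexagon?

turn right 122°, forward 7.1 m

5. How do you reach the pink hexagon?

turn left 122°, forward 1.8 m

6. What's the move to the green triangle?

turn right 155°, forward 9.4 m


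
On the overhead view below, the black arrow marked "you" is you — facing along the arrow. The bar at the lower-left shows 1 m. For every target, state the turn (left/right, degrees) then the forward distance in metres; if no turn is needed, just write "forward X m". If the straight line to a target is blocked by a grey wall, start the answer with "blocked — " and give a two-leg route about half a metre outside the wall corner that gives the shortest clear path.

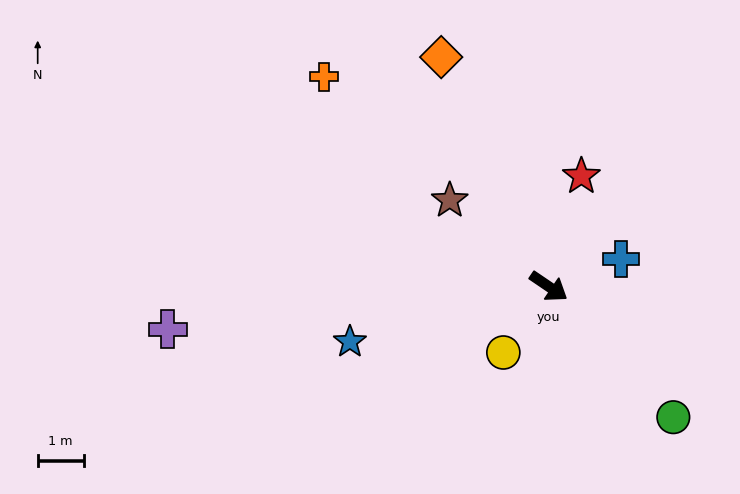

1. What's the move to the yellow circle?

turn right 90°, forward 1.7 m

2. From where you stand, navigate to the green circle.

turn right 12°, forward 3.9 m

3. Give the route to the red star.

turn left 108°, forward 2.5 m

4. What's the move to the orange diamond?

turn left 149°, forward 5.5 m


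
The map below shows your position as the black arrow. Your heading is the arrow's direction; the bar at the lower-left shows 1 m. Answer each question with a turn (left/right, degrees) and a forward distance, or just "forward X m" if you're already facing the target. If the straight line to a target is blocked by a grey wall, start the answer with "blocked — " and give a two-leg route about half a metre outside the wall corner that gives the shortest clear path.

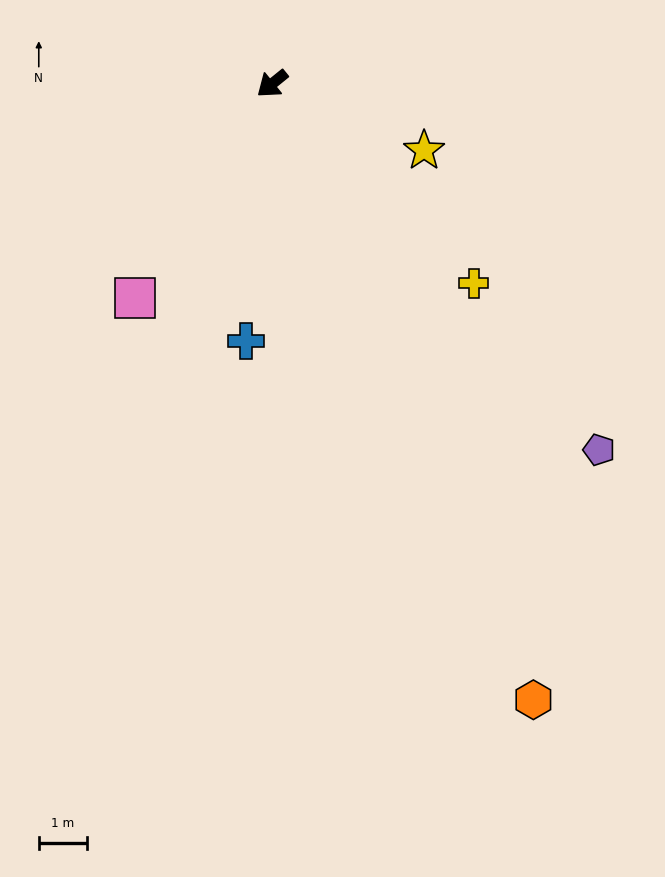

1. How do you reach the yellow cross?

turn left 96°, forward 5.8 m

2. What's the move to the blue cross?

turn left 45°, forward 5.3 m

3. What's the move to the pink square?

turn left 18°, forward 5.2 m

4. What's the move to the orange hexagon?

turn left 74°, forward 13.8 m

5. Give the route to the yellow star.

turn left 117°, forward 3.4 m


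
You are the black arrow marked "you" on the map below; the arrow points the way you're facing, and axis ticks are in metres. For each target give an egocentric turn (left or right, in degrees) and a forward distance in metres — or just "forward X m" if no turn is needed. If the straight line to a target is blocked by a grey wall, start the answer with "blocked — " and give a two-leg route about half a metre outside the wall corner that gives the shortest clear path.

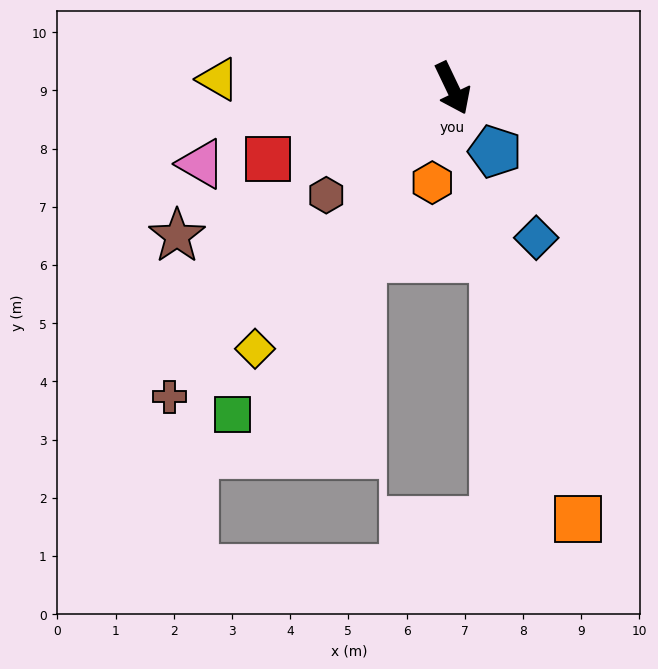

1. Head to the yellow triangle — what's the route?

turn right 118°, forward 4.0 m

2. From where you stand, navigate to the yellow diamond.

turn right 63°, forward 5.6 m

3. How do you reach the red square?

turn right 95°, forward 3.4 m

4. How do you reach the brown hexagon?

turn right 75°, forward 2.8 m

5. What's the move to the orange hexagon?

turn right 38°, forward 1.7 m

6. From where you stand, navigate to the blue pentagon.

turn left 8°, forward 1.3 m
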